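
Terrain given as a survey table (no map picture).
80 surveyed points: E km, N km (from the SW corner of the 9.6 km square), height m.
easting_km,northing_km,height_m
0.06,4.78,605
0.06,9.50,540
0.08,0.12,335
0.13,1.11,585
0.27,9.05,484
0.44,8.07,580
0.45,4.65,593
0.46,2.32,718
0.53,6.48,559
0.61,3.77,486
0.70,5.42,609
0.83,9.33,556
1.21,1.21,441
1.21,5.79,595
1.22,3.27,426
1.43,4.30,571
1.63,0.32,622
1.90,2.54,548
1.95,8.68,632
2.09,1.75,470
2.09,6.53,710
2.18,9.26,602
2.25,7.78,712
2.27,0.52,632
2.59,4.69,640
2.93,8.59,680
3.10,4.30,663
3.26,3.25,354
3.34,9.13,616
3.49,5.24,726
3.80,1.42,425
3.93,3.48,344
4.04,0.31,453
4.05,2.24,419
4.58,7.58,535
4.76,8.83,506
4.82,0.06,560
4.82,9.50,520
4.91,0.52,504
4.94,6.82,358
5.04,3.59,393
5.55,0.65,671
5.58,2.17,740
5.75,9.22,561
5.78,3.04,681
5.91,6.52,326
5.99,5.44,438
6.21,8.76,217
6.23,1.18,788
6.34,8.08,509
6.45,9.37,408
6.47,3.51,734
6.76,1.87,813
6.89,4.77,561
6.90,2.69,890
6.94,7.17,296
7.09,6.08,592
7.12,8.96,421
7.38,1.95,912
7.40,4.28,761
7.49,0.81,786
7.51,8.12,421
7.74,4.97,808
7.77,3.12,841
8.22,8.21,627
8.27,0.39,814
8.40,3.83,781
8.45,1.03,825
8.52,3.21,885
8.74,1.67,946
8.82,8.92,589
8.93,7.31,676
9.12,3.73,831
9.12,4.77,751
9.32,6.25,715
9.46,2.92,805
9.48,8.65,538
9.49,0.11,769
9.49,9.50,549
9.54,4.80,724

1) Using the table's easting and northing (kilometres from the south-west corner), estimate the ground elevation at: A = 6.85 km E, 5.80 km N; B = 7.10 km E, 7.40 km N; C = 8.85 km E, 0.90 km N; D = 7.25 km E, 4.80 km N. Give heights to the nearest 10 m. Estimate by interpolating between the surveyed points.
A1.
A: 610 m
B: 290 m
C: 820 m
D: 740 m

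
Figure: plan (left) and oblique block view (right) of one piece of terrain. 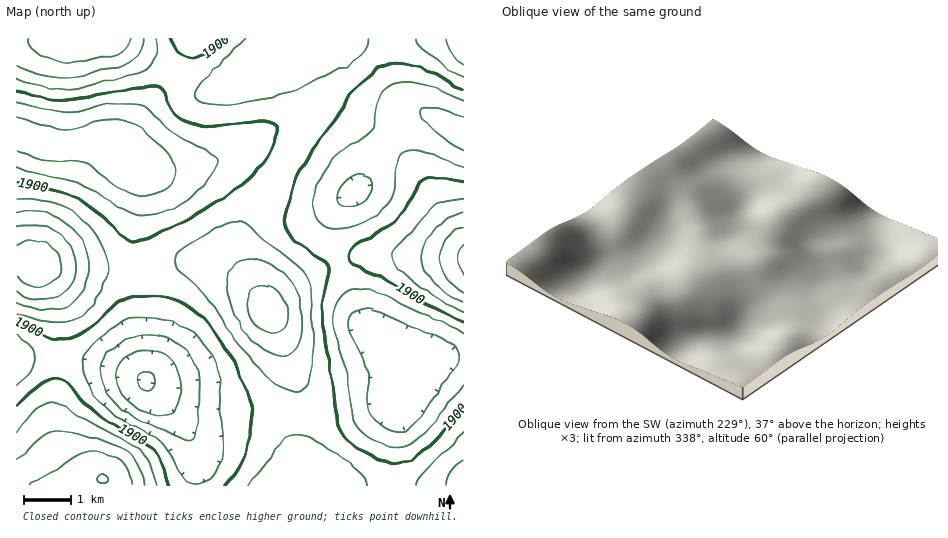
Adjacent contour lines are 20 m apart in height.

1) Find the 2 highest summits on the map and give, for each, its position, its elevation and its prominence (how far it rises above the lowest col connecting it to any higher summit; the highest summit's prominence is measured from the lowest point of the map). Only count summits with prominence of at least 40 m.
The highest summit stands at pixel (38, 265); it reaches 1994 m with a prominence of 176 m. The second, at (267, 310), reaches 1972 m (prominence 60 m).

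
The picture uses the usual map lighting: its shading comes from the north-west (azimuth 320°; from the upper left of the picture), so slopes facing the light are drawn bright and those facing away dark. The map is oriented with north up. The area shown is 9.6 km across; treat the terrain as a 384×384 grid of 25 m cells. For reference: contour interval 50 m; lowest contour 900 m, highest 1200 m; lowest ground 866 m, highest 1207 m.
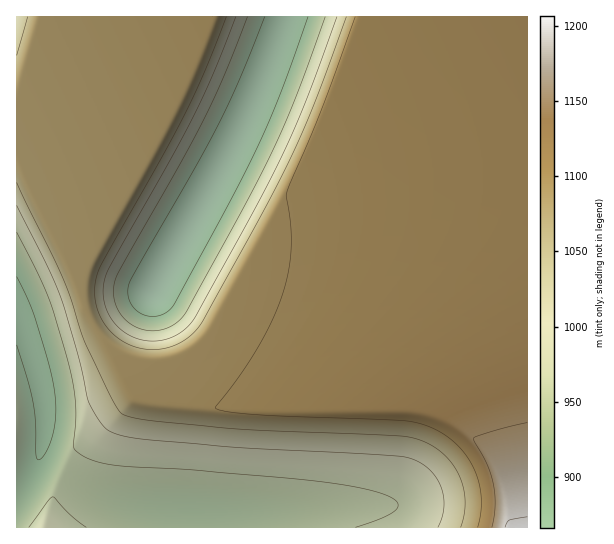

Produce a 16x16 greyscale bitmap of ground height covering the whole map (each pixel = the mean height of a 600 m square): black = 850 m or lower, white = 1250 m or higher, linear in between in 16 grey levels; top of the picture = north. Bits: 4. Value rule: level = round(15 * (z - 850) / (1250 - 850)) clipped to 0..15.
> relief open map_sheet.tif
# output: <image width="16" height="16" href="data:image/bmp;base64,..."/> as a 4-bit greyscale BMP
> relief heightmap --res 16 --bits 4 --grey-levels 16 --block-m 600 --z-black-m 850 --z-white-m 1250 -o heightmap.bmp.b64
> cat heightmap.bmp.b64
<image width="16" height="16" href="data:image/bmp;base64,Qk32AAAAAAAAAHYAAAAoAAAAEAAAABAAAAABAAQAAAAAAIAAAAATCwAAEwsAABAAAAAAAAAAAAAAABEREQAiIiIAMzMzAERERABVVVUAZmZmAHd3dwCIiIgAmZmZAKqqqgC7u7sAzMzMAN3d3QDu7u4A////ADQzMzMzNEadIzMzNEREVqwjRVVmZmZ4vCNniJmZmqu7I3mZmaqqqrskiImZmqqqqiWENpmaqqqqN3ITiZmqqqpIhBFZmaqqqnmXITeZqqqqiZlRFZmqqqqZmXMSeaqqqpmZlSFZqqqqmZmYMTiqqqqZmZlRJqqqqomZmXIUmqqq"/>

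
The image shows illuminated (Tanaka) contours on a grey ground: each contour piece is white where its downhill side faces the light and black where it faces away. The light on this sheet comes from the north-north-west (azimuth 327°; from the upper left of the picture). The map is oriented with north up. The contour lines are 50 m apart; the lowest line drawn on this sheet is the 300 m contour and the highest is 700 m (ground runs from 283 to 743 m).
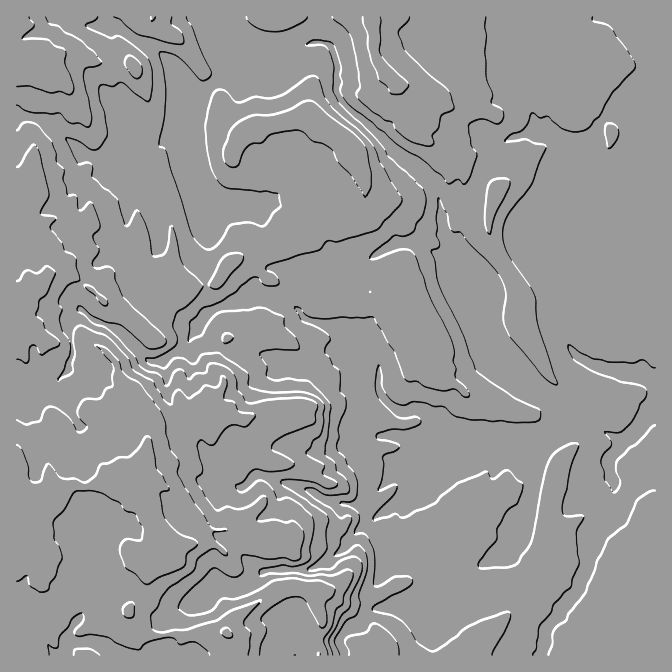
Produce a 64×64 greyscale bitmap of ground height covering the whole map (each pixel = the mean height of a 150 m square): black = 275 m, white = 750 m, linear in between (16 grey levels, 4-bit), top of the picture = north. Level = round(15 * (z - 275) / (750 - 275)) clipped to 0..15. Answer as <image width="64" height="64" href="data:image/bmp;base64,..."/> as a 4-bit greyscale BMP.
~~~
<image width="64" height="64" href="data:image/bmp;base64,Qk12CAAAAAAAAHYAAAAoAAAAQAAAAEAAAAABAAQAAAAAAAAIAAATCwAAEwsAABAAAAAAAAAAAAAAABEREQAiIiIAMzMzAERERABVVVUAZmZmAHd3dwCIiIgAmZmZAKqqqgC7u7sAzMzMAN3d3QDu7u4A////AN3MzMy7u8u7zMzN26qpmqdWZ3dUREREREMzIjM0QzMz3MzLu7zMzMzMzN3cqpmal1ZmZlRERERERDMiMzQzMzPMzMzMzN3czMzN3dy6qpqoVVZlREREREREMyIzMzMzM8zNzMzN3dy7u7zNy6qqqql1VVREMzNEREQzIiMzMzMz3d3MzM3e3LuqqrzMuqqquYZURDMzMzNEREMyIjMzMzPd3d3Mzd3dy6qqqrvLqqu6l1VEMzMzMzM0QzMiIzMzM93d3czM3d3Luqqqqru7u7qYVEREMzMzMzMzMzIjMzMz3u3dzM3d3dzLqqqpmruqqqlkRERDMzMzMzMzMiIzMzPu7t3Mzd3u7ty6q6qZiYeImXVEREQzMyIiMzQzIjMzM+7u3czN3u7u7bu7qqqqqHZ4dTNEQzMyIiIjNEMiMzMz7u7dzM3e7u7tzMu7u7uphlZkMzQzMzMiIiI0QyIjMzP+7t3Mzd7u7u7cy7u7u7mHVVQzMzMzMzIiIjQzISMzRP7u3czM3d7u3czMu7u7qYdlQzMzMzMzMiIiMzMhEiM07u7d3Mzd7u3dy7u7qqqph2VDIyMzMzMyIiIzMyIRIzTu7t3czd7u7d3Lq7uqqph2VTMiIiIzMzMiIjMiIiEiM+7u7d3d7u7d3LqqmqqZh1VEMzIiIiMzMyIiMzIiIRIz7u7u3e7v7t3bqpmZqYdlZ2UzIiIiIiMiIiIjMiEREiLt3u7d7v/u7cuqmZiYd3d3ZUMiIiIiIiIiIiMyIRERIu3e3d3u7u7dy6qZmZmYiHZUQyIiIiIiIiIiIzIhERES7d3d3d3u7tzLqpmaqZmIdkQzIiIiIiIiIiIjMiERERLd3dzN3d3u3LuqqZqpiHdlQzMyIiIiIiIiIiIzIhEREdzd3MzN3d3Mu6upmqmYh2VDMyIiIiIhERESIRIiEQERzMzczMzN3cu7u7qqqpmYdUMzIiIiIiIiEREREREREBHMzNzMzN3dy7u7u7qqqqmFQzMzMiIiIiIiIiIiESIRAcvMzMzN3dzLu7u7qqqqqYVEMzIiIiIzMzMyIiESIiEQu7y7zMzMzLq7u7qYmZmZdUQzIjIzM0RDMyIiEiIiERC7u7u7zMzLqqqrqod3d3ZUQzMjMzRERDMiIiIiIiEREbu7q7vMzLqZmaqqh2ZmZVVDMyNERERDMiIhIiIREREQy7uqu7zLmIiYial3ZVVVVEMzI0RVVEMiIhIyIREREQHMy7q7zMqHd4eIh2ZlVVVEMzMzRVVUMiIRIjIREREREczMurzMqIiHZnd3ZmVVVUQzMzRVVVQyIhIjMhERERERzMzKvLqYmZhmZnd3ZmZVREMzNFVVVDIhIjMyERERERHMzLq6qYmpmGVWd3dmZVVEMzNFVVVTIiEjQyERESIiItzLqamZmpmHZlZnZmZlREREREVVVUMiIiNDIREiIiIi3MupmaqpmIh2VVZmZVRFVVVVVVVVMiIiI0MhEiIiIiLcy6maqpmIiIdmZVVURFVVVVVVVVQyIiIjQyESIiIiIszMqqqpmIiImHd2VVVVVVVVVVVVUyIiIiMzIRIiIiIizMy6qqmIiIiId3dlZlVVVVVVVVVDIiIiIzIRESIiIiLMzLupmYiIiHd3d3ZmVVVVVFVVVUMiIiIzIREREREREczLu6mIiId3d2Z3dmZlVVVUREVVQyIiIzMRERERERERu7u6qZiIh3d2Zmd3ZmZmVVVEREQyIiIzMhERERERERG7u6qZiIiHd3ZVZmZmZmZmVVVEQzMiIzQxERIREREREbu6qpmId3d3ZlVWZmZmZmZmZlVEMyIjRDEREiIhERERu7qpmZh3d3dlVVVVVmZmZmZmZVRDIzNEMhESIiIhERG7qqmZiHd3d2VVVVVVZmZmZndmVUMjM0RCIREiIiIREbu6mYmHd3Z2ZVVVVVVmZmZnd2ZlQzMzREMiESIiIiERu7qYiHd3dnZVVVVWZmZmZmd3ZlVDNENERDIRIiIiIRG7upiHd3dmdlVVZmZmZmZmZ4dmVDM0REREMyESIiIiEbu6mIdmdmZmVVVnd2ZmZmZ3h2VDNEREM0QzIRIiIiIhq6mId2ZmZmVVVnd3dndnd3iHVDNEVURDMzMiEiIiIiKqqYd3dmZmZVVWd3d3d3d3iIZTNFVVREMzMzIiIiIiIpqph3h3ZmZVVVZ3d3d3d3eIdURWZlVEMzIiIiIiIiIimph4iIdmZ2VVVmeId3d3iIdURWZmVUQzMyIiIiIiIiKIiImZh2ZnZVVWZ3d3d3iIZURWZ2ZVRERDMiIzMiIiIomZmZl2ZmdlVVZmZ3d3iHZURWd3dmVVVEMyMzMzIiIimqqqqHZmd2VVVmZWZmZ3ZUVmd3d3ZlVEQzMzMzMyIiKqqqqYd3eHZVVVZVVVVmZkRWZ3d3ZlVVQzMzMzMzIiIru7uph3eIdlVVVVVVVVZlRFZ3d3ZlVVVDMzMzRDMyIiu7u6mIiJl2VVZlVERFVVVEVnd3ZlVVVUMzMzNEQzMiK7u7qZmImHZVZlVURURFVURWd3ZlVVVVQzMzMzREMyIru7qpmIiHZmZmVVRVVURERFZ3ZlVVVVQzMzMzMzMzIiqqqpmId3Z3d2VVRVVVVERFVndmVVVVVTMzMzMzMzIiK6qZiHd3eIiHZVVVVWZVVVVnd2VVVVVUMzMzMzMzIiIrqYiHd3eImHZVVVVmZmZVVmd3ZlVVVVQzMzMzMyIiIi"/>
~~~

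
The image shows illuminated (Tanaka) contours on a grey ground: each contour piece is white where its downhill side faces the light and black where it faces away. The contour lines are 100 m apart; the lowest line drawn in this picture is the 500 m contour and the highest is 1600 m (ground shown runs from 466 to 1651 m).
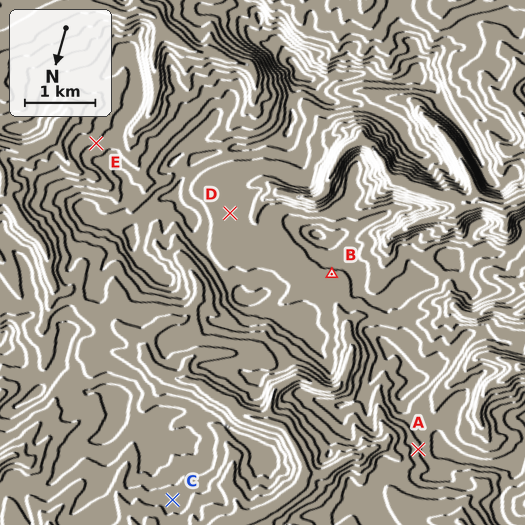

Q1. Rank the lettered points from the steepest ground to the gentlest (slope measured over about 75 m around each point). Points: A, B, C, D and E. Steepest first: A E C B D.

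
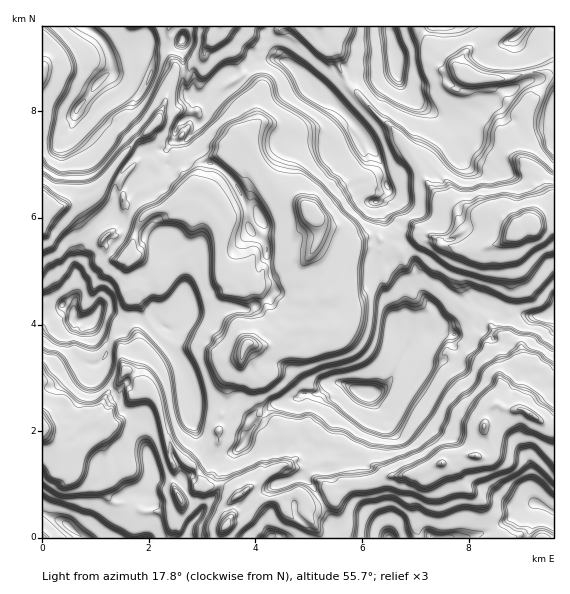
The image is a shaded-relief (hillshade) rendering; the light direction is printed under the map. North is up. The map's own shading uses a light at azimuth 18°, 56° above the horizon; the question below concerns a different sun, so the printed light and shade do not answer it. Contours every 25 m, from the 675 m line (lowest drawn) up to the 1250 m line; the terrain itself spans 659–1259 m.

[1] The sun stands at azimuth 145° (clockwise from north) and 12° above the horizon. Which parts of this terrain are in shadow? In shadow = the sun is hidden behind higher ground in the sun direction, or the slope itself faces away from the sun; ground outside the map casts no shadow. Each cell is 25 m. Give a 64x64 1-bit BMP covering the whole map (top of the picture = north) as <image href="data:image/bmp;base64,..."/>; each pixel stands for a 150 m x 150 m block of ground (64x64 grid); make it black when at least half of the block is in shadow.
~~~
<image width="64" height="64" href="data:image/bmp;base64,Qk0+AgAAAAAAAD4AAAAoAAAAQAAAAEAAAAABAAEAAAAAAAACAAATCwAAEwsAAAIAAAAAAAAA////AAAAAAAAABAAAAAABQABPgAABAA+AAEeAAAAAAwAAx8AAAAAAAACHgAAAAAAAAKHjAAAAAAAA6HPoAAAAAADJ4e+AAAAAAYP4H/cAAAAAgP+H/9AAAAFAf4A/8QAAAAA+AD/8AAAAgBgAf/4AAACMCAP//gAAAIwEBn/+gAABjgPx//8AAaAGA+P//w7DyAYAQP//gAvIBAAA///HA+gEAAD//+wD8AQAAA//8AP+AAAAAf/gAHwCAAAA//jw8AJgAAD//z/4G2AAAP/+v/wf8AAA/+8H/B/gAAB//8fgHfgAADx9h/AN/AAAEAACcAzDAAAAAAAwBAEAAAAAAQAAAAAAAAAAAAEAAAAAAAAAAwAAAAAAAAADAgAAAAAAMAMCAAAAAAA4AwoAAAAAAFgCAgAAHBAAfAACAAE8MAAMAAYAHc44AA4AAAC/5jwAB4AAQH/nHwgXwABwH+P+MAPgAHAP+//fAPAASA/////AeAASAT/9v+A/AOAgD/g/4BwAgCgP/z/wAwAACA/OH/g7AAAAb8wf/i+AAAGBwA/+H8AAAgBgD/8P+AAEAHAH/4f8bAngeAP/h/CYB8AcA/+D4CAMABwB/4H4AAJADwD/gHwAA0AAAH/AHAADQH8AP/AAAAOI/8A3+AAAA44AAAf8AAACjggAA54AAAKEBgABHgAAAj8CA=="/>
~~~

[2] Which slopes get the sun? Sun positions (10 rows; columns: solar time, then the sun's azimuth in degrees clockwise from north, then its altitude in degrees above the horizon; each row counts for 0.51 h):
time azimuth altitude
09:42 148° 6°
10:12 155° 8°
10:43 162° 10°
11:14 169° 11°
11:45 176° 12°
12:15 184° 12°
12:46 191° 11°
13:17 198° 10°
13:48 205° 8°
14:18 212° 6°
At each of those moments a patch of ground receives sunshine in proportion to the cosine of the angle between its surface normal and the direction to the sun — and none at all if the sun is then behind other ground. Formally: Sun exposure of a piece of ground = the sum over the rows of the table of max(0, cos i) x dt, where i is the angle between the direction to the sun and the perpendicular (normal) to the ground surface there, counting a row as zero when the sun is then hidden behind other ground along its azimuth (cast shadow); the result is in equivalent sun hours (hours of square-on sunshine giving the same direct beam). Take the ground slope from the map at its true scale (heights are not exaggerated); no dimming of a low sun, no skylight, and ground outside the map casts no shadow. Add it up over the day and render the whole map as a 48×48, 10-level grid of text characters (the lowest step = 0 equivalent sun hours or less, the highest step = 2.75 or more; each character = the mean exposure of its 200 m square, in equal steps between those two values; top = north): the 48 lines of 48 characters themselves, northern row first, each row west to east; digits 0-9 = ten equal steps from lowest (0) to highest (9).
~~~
000014235353322235535367433334322342000012245022
200101422122001367374344743343222333210012210122
120121221111002663543355375443321133220000000111
122122121111014468510002647753220013211000000000
334222111000236641100010155323200013334321002332
534210000002355411001100014531000011334777874004
343100000001212210001100000443000001335444310124
230000000001110100000100000044300000222222101243
200000000002532000000021001014430000022221013232
100000000056200000123522211102443000111111112221
000000001763000102323222221111244200001000211001
000000005432012123332001111110024421000000000000
000000043222210163332000000110002632200000000000
000000243221000006433100000011002252100000000000
000002532210012111543222000001122222000000000000
001223422100123321254321000000110122101000000000
211337431001233232146332100000000000221000110002
365575231154333322234433330100000000121122200002
465742111668964433431333643220000211100133202222
757431211333368633301223444332122332101222223576
564534202123333333101323235332333257531222389797
758863113332332231011132364333333346888633334769
775755588632332232221233543333223567578799998463
545457643333483332322333332333224643786899766746
773347733334635353333343333332257333337889776465
433233353598324257665113333332143454732323688854
100130159732222321000022333332336665253221100123
000000010122210210001222222223333222235211000000
000000100011211101101223332334432222212210000000
000000100001202102010233333336532222100110000000
000001100100243222266333336887542221111100000000
010000000010134433653369999998621111111010001210
000000032001124443533343898764221110010000000112
200000152211222377644757430011111000000000010001
100000133421211345688751110000000000000000221000
122000028862111223345100000000000000000102220000
022222203342100123342000000000000000001111335621
222233343332000212421222220000000000000122348653
732223753643000232101122222100000000000134354688
533258533454200222000001222221000000000112335974
333353332244310010000000211000000000002343443456
533333333324673000001154100000000002353699988886
863633368422111000003520010011234774489659899998
999867863333116531042001103247899999844543755348
899765422223524412633633314366999979998874352234
457885333333464110237553335944389878889788311101
114537633334361112374478544333444343443333300000
010463586845943358646864783333338443787643210100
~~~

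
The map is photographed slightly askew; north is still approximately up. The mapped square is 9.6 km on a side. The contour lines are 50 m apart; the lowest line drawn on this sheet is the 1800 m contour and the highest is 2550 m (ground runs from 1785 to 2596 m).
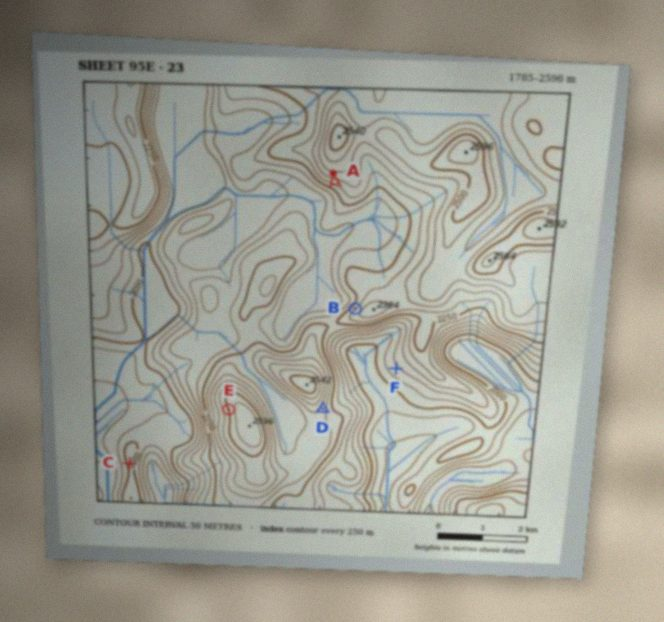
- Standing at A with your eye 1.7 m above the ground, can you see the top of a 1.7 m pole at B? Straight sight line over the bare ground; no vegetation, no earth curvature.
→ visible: true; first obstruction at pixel None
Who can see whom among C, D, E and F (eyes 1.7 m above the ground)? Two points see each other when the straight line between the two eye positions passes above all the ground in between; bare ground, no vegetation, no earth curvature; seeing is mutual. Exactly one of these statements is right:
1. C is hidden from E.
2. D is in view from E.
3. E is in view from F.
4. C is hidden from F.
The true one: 4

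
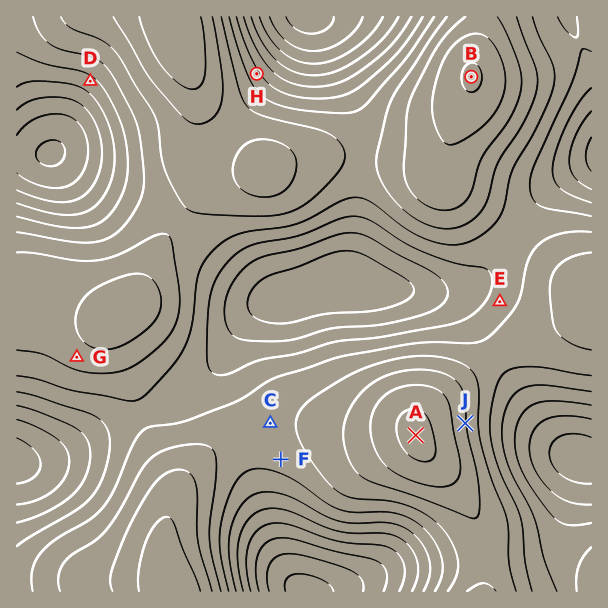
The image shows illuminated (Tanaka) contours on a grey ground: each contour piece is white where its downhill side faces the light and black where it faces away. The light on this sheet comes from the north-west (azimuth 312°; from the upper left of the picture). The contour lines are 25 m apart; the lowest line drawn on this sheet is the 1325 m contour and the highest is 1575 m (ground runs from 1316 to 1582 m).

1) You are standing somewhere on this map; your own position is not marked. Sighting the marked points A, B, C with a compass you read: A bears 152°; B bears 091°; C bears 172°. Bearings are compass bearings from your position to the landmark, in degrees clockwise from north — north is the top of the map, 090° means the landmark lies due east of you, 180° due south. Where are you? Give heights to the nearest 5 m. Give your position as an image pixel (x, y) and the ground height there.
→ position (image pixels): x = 222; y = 72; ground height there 1525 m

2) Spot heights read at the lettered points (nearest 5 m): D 1440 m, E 1460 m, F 1485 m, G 1510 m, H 1455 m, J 1525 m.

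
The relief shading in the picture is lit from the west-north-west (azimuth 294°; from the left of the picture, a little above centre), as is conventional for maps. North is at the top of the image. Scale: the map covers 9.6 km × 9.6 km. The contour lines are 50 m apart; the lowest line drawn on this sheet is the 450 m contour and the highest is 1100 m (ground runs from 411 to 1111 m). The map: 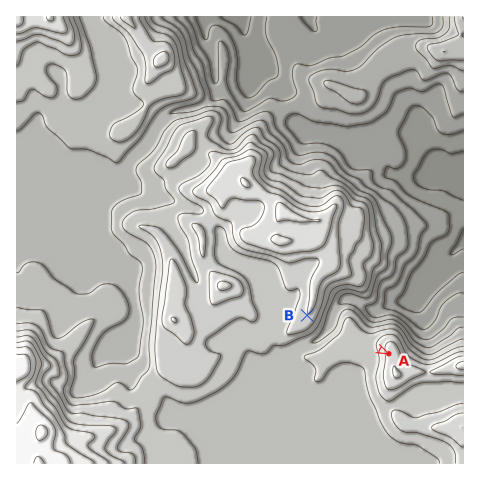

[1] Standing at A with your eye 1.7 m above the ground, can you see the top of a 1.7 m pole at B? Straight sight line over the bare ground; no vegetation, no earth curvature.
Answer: yes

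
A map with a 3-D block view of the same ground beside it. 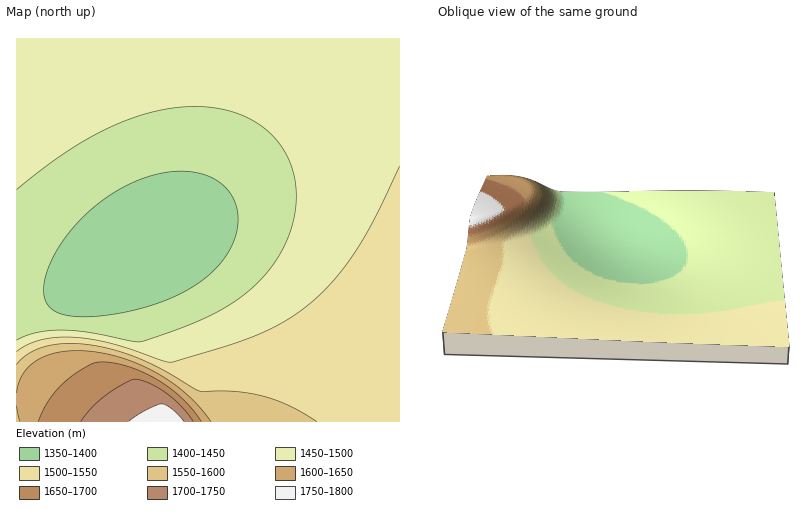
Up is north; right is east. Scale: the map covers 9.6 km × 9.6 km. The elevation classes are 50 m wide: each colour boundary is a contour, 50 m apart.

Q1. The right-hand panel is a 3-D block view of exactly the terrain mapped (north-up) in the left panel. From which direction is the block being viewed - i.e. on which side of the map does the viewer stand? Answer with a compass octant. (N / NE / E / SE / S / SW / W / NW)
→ E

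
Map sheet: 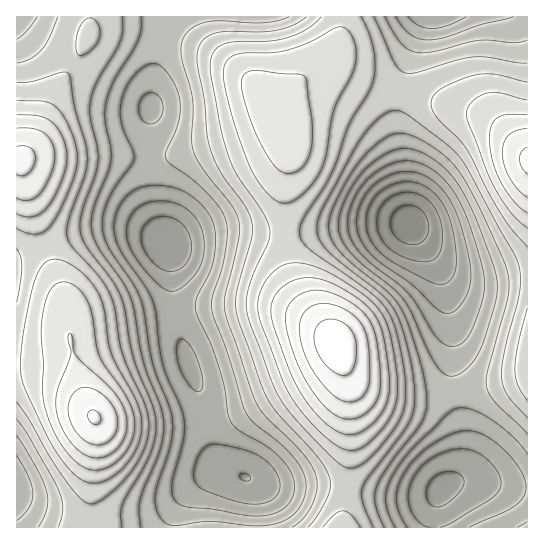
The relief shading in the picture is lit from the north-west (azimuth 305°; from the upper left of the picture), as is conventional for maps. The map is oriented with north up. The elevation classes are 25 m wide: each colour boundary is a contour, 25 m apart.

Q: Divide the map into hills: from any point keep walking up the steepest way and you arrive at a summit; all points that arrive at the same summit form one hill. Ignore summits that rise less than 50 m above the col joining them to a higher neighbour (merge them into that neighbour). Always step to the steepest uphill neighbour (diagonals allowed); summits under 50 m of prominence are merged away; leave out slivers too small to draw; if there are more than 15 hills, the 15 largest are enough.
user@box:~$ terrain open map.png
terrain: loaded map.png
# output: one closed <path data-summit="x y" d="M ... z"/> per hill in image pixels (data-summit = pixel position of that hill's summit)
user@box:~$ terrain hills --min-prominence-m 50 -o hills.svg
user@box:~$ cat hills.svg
<path data-summit="335 343" d="M410 224l-31 0-89 11-77-3-45 13 4 22 0 27 4 29 12 42 13 32 7 44 9 21 15 11-22 3-15 9-15 20-5 12-1 11 354-1-1-39-50-7-16 0-14 4 12-12 4-15 0-27-11-46 0-56-11-55-8-16z"/><path data-summit="94 417" d="M133 229l-28 0-15 3-48 15-26 11 1 270 156 0 3-15 5-11 14-17 15-9 22-3-15-11-9-21-7-44-13-32-12-42-4-29 0-27-4-22-13-9z"/><path data-summit="283 127" d="M425 16l-258 0-12 49-6 57 2 73 5 24 9 23 5 2 43-12 77 3 89-11 30 0-6-58-6-27-1-28 7-33z"/><path data-summit="527 159" d="M527 16l-101 0-15 38-14 47-1 26 7 39 5 53 33 55 11 55 0 56 11 46 0 27-4 15-9 11 11-3 16 0 44 7 7-1z"/><path data-summit="21 159" d="M17 20l-1 237 54-20 35-8 28 0 16 4 16 8-9-22-7-34 0-80-10-8-34-14-38-22-34-24z"/>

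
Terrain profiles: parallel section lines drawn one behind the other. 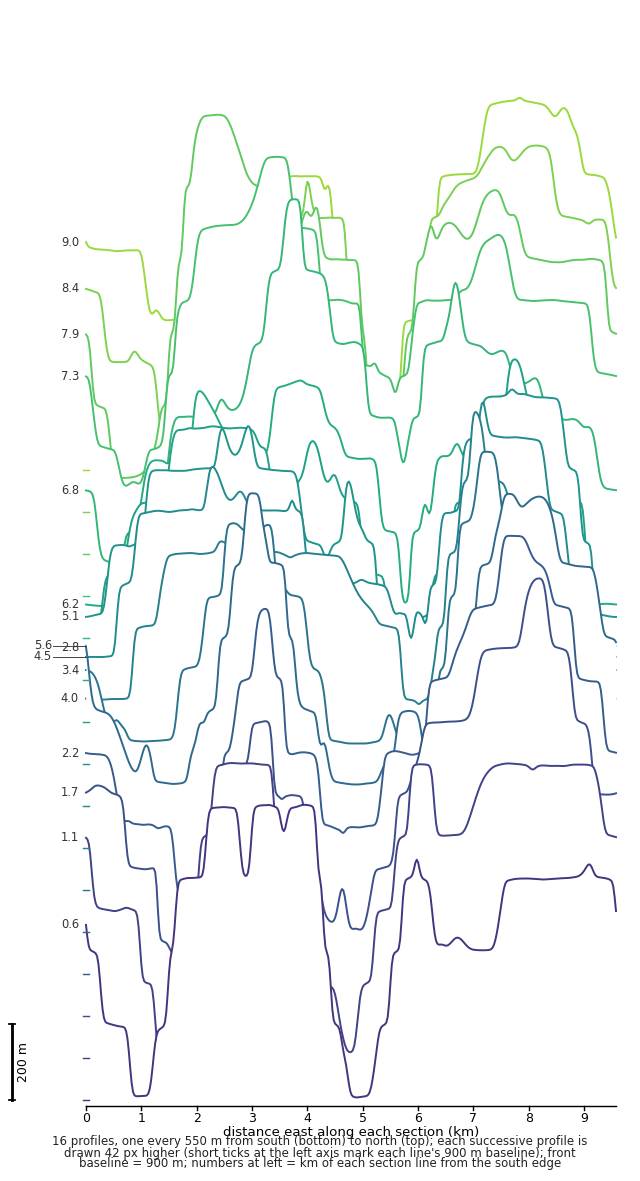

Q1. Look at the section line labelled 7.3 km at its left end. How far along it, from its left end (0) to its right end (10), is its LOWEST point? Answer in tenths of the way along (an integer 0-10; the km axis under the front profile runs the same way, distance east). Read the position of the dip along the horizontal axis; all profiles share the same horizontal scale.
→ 1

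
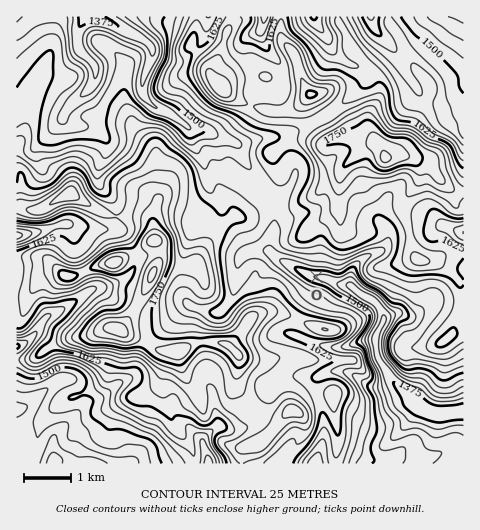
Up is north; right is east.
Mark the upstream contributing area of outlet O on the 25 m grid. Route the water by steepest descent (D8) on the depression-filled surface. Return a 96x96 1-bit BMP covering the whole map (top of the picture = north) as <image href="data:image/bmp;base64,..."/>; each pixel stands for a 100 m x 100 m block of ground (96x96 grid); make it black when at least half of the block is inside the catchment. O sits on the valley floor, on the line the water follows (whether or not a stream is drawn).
<image width="96" height="96" href="data:image/bmp;base64,Qk2+BAAAAAAAAD4AAAAoAAAAYAAAAGAAAAABAAEAAAAAAIAEAAATCwAAEwsAAAIAAAAAAAAA////AAAAAAAAAAAAAAAAAAAAAAAAAAAAAAAAAAAAAAAAAAAAAAAAAAAAAAAAAAAAAAAAAAAAAAAAAAAAAAAAAAAAAAAAAAAAAAAAAAAAAAAAAAAAAAAAAAAAAAAAAAAAAAAAAAAAAAAAAAAAAAAAAAAAAAAAAAAAAAAAAAAAAAAAAAAAAAAAAAAAAAAAAAAAAAAAAAAAAAAAAAAAAAAAAAAAAAAAAAAAAAAAAAAAAAAAAAAAAAAAAAAAAAAAAAAAAAAAAAAAAAAAAAAAAAAAAAAAAAAAAAAAAAAAAAAAAAAAAAAAAAAAAAAAAAAAAAAAAAAAAAAAAAAAAAAAAAAAAAAAAAAAAAAAAAAAAAAAAAAAAAAAAAAAAAAAAAAAAAAAAAAAAAAAAAAAAAAD8AAAAAAAAAAAAAAH/AAAAAAAAAAAAAAf//4AAAAAAAAAAAD///8AAAAAAAAAAAH///8AAAAAAAAAAAP///+AAAAAAAAAAAH////AAAAAAAAAAAD////gAAAAAAAAAAB////4AAAAAAAAAAA/////wAAAAAAAAAA/////4AAAAAAAAAAf////8AAAAAAAAAAf////+AAAAAAAAAAP/////AAAAAAAAAAP/////gAAAAAAAAAH/////wAAAAAAAAAH/////wAAAAAAAAAD/////wAAAAAAAAAB/////wAAAAAAAAAAAf///wAAAAAAAAAAAf///wAAAAAAAAAAAP///wAAAAAAAAAAAP///wAAAAAAAAAAAH///wAAAAAAAAAAAD///gAAAAAAAAAAAB///gAAAAAAAAAAAA///gAAAAAAAAAAAAf//wAAAAAAAAAAAAP//8AAAAAAAAAAAAA//+AAAAAAAAAAAAAf//AAAAAAAAAAAAAP//gAAAAAAAAAAAAH//gAAAAAAAAAAAAD//gAAAAAAAAAAAAB//gAAAAAAAAAAAAA//gAAAAAAAAAAAAA//gAAAAAAAAAAAAA//gAAAAAAAAAAAAA//wAAAAAAAAAAAAA//wAAAAAAAAAAAAB//4AAAAAAAAAAAAB//8AAAAAAAAAAAAB//+AAAAAAAAAAAAA///AAAAAAAAAAAAAP//wAAAAAAAAAAAAAAfwAAAAAAAAAAAAAAAAAAAAAAAAAAAAAAAAAAAAAAAAAAAAAAAAAAAAAAAAAAAAAAAAAAAAAAAAAAAAAAAAAAAAAAAAAAAAAAAAAAAAAAAAAAAAAAAAAAAAAAAAAAAAAAAAAAAAAAAAAAAAAAAAAAAAAAAAAAAAAAAAAAAAAAAAAAAAAAAAAAAAAAAAAAAAAAAAAAAAAAAAAAAAAAAAAAAAAAAAAAAAAAAAAAAAAAAAAAAAAAAAAAAAAAAAAAAAAAAAAAAAAAAAAAAAAAAAAAAAAAAAAAAAAAAAAAAAAAAAAAAAAAAAAAAAAAAAAAAAAAAAAAAAAAAAAAAAAAAAAAAAAAAAAAAAAAAAAAAAAAAAAAAAAAAAAAAAAAAAAAAAAAAAAAAAAAAAAAAAAAAAAAAAAAAAAAAAAAAAAAA="/>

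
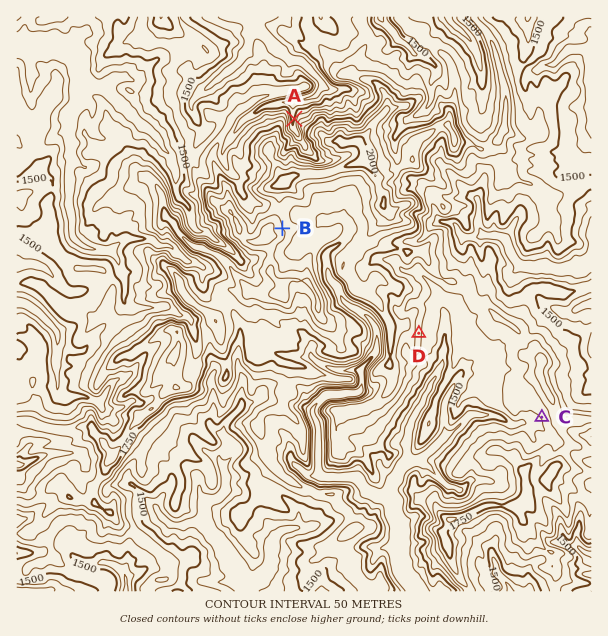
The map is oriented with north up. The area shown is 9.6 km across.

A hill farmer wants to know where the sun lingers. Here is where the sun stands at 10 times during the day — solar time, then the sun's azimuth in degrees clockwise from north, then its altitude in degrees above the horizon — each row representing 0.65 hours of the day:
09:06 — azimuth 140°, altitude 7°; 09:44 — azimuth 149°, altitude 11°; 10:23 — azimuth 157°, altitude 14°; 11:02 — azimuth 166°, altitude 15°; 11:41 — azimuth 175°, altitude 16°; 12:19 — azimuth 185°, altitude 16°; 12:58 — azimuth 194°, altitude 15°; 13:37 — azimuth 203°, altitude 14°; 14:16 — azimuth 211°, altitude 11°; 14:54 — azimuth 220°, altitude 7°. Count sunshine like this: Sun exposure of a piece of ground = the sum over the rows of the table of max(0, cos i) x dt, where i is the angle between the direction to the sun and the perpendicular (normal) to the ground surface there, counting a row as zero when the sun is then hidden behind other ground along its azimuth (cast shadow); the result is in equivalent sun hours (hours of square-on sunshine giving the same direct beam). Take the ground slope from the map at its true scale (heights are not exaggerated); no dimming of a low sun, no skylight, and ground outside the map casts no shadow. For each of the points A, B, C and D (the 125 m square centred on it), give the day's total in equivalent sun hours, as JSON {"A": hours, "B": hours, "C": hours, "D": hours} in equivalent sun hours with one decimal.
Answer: {"A": 0.0, "B": 0.8, "C": 1.8, "D": 1.5}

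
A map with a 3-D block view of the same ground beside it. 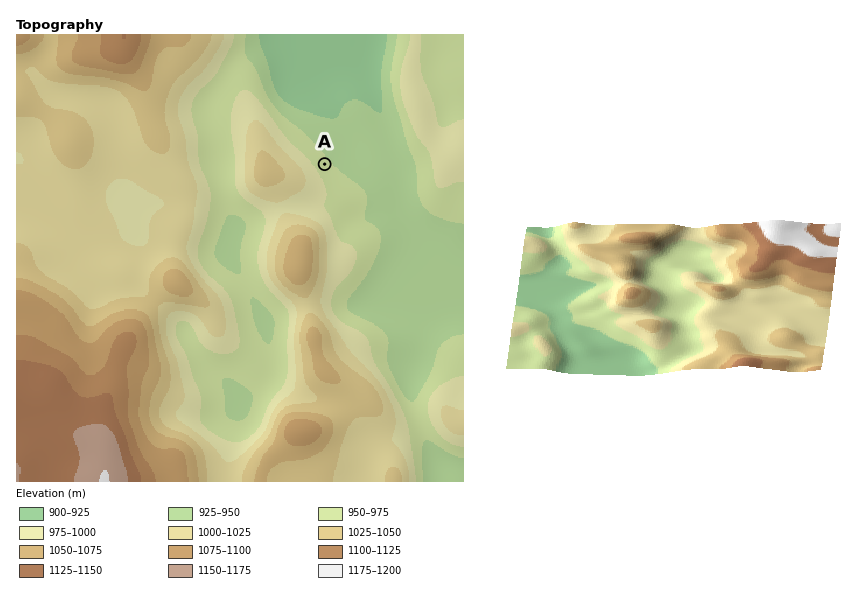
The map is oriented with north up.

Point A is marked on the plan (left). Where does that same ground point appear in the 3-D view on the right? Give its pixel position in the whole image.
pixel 610 330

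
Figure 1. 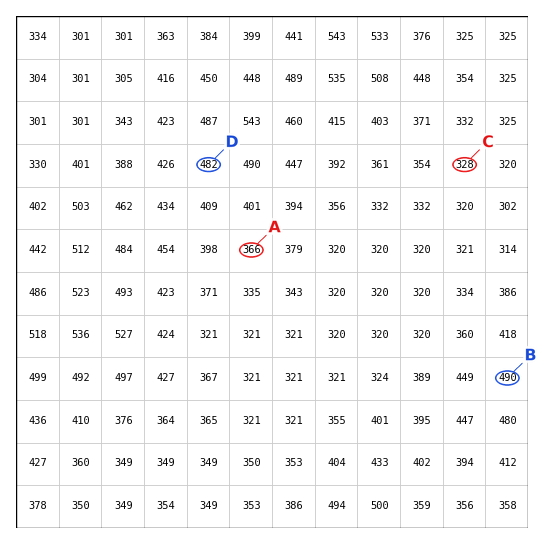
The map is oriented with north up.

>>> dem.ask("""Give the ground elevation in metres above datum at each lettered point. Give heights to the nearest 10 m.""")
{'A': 370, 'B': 490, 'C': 330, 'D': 480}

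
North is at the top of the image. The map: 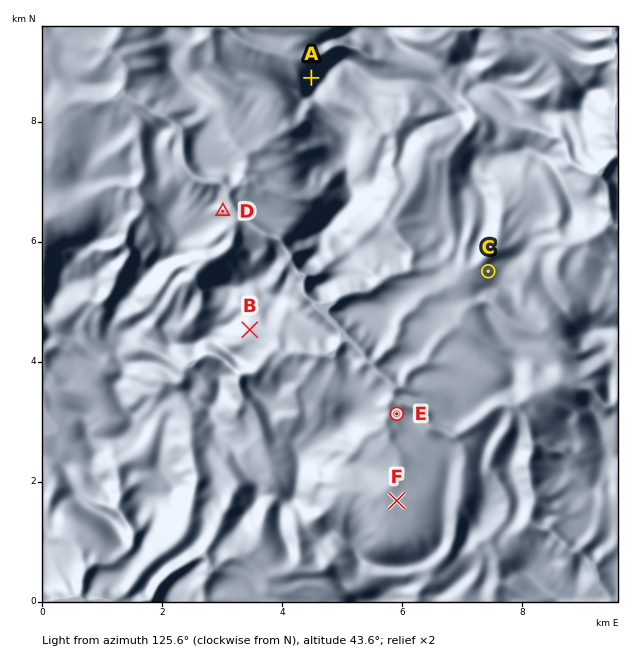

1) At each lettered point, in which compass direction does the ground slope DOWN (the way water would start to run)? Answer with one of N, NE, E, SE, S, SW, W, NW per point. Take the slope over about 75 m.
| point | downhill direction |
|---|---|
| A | NW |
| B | SE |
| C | W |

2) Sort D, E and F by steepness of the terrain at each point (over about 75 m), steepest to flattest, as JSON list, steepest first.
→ ["D", "E", "F"]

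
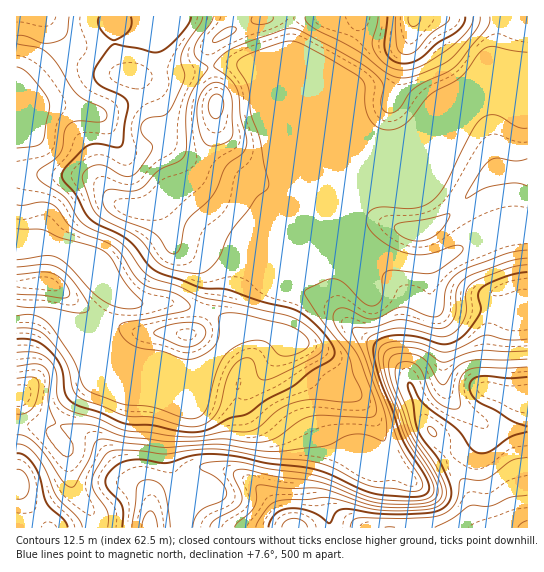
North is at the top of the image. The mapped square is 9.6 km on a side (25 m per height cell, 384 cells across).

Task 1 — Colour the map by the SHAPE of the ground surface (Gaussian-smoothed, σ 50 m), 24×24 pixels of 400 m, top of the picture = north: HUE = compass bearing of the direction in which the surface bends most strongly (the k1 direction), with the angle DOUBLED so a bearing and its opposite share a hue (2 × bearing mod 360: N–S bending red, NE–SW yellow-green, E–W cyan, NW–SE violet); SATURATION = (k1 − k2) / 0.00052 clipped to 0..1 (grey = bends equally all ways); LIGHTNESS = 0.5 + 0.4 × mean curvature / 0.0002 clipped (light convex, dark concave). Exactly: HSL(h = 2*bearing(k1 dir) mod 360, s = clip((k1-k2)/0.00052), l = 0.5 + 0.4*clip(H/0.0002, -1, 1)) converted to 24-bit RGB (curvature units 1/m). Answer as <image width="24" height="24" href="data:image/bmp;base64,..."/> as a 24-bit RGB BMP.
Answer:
<image width="24" height="24" href="data:image/bmp;base64,Qk32BgAAAAAAADYAAAAoAAAAGAAAABgAAAABABgAAAAAAMAGAAATCwAAEwsAAAAAAAAAAAAAaoxegbmWk36wajh6TVxncKpt2M2mPDt1YKKof5WzfmiuaHetvNLSwKbMakCtmeHmzen+zNH/z8z/0q//6IfXg4mkgnubhYycmr6UVql1ZjVqkUOEeKCKVLF6xLeJaFN+WoBZVUs5dmQ+WMRmWqdfk2WiqeLjctqwSTYcMi4LKikJMwAA/9UgoKp6fmt2hYZyx9O8XWKgPC50enSqpaW4kqSvhoSunl+5oG23ZojK1PT3pMnmgYnCdbmsnXc3UiMVUTMmgGtGLAcgdpIcwfu9ZnqGkHWPjIN/0suveDJtTUBdWYtlj82xmbTJfIe9e5Lawsbvn7PilLZVZzAsaUgsfVozgUxBkF5tfouVZCpuWwlMzf7ObLtrYnZ2ZoGBmJOFoXkic0Vcao6xl93Qa7ufc1ZjkZRgQHs8QjYlqVYmcEc3e01Nh3ZrjIB4foeViZaoiXamKQAzr+6w1vXccXWugmCGc3JWg4JJlLd9TMGTSMaqaaNlcz8/X1Y2gGkuX0ApKUEjoJFHf4hWcICLjI+Zi5qcdpeGgXZjTxlDNggy1v/Mcb9xdzBkjkA+g4pefI6k1rnMn7p8NGdKTS4odlVGfnpqf314f39/X2t8XXehrbN2S4FthH9ul21gimtWcEpNJQYtjuSW3PrRQlh6ZS6Iw8vanrbWhIy9oouC4dPNZC+ablh7f39/f39+f3t2fmZRZH9OQIKDy7KpXI6PUIqJiXuouHq0iTWAKRNl0vnZ4OnaR0O4QXfGnsKphXqhfn2nkqWHvKVqYiBYf39/gGl5oExYoUZjmnm2ir6WLYZ1ZpxLqmNjcGROQT4hUCMWlVk4W/76yPDVubachk+0YkGCsIRNdH1Ma29Mno1TiS4xeFJLcodnYo+2j7DQjozQmqHQ0pi/hTyOdWlJaE8pWj4obDFYeszMve/eNq+eoZpMmZhCTCktVjY9u6BhkoFecHFUd3MteFs4eNWfbMfTgz9BXUEpYGIfQjQUeVIYik09kVCqg5DBh57KdbzPdryokrRvSjlDgoZDl3xMVT9gbFN9uq96o45kcHtiwb3y2OLzkcbZZCVRek92l0xppU5KVJBmk8mzdpywdZuneZ2hfYuafoiQdZF2k3Rlbld6eaKJhZeYUliPV567pbvU0rbmvqfjenc5s4g5cCAyemBdWDBKiF5qpq7Cr9DRfaGneXqSeYmQeYGFeH93eYBygYRvgW5vboODin1Wd2g8VXA+OHY2THMxUHU5k6tbY3E7f2xChDg5czgxW2JHUbBecLh2l6SGfXR/eX50dH12eHt3fYB9f39/f39/f3yAglZwpF+LnpTFgKu1UYBrX4FYXHxMaHc9hpWSWVx7jVWbtIe/qLrSmcfQf6mdhY1zfHNzfod9dICBd4B/eIF6fICAf39/bm2BdZKuib/FdYexyH/DtXqwcoSDc3tueXhrk3aBcFV3WHZ8hbukns/EfXK3toKonoKbjX6Gd4yBdHWGeXmEfY+PeHaBf39/fIB/Zodif31WbHJST21Sr3yIoICXhHuLd3aGenmscnLFk5zJkryucZ1wV0lioJOGpYGmq4STjYR0ZnNpdZWEe2uDf32Af39/f39/f39/f39/f39/Y3p7aYV2pYSIi4KReXmTZIhhXlZtiI1hl6N6jWB2cUxSb49Udlhbrm1fnntrcqR/W4mSeG19f39/gIB/gH9/gH9/f4B9f4B/eX1/X3x+lI6AkZaKdH6VfX94U155hqqJeZd4fEd8poWTfp6YWlN8q3p3sMCOgL2pX0R/fnx/f39/gIB/f36Ah1lnlZVSV4JffX9/aHt+c411kpqBa3R5f39/WnN8l5RZc1xFT2NIdKVmlHKGXkyKr4an5+rJSXWDXE1yf39/f39/f39/eW5+h1udx7iuZpKEW3lwdIB/b4p3kY13d2tuf3Z8eWF0i3J0m3mYd4+XaKNmW31nSWxzcKyZ7+zclD+vZVqBf39/f3+AgHp+dm5+T2hyv5JMnnRKVWlITHxKaoBugX9ygHt7c1tZdIeBepmYe4qdkJytlZetcmOcfVmOdpg3m7QfZDc0enJkf39+f3V2eltZcEA9bDtIxIphsrxwXpR4U6BcP3ZpfX1vfnppgp6zeJWrfXCQf3tmgZNifoRiYHp6RU+a36/Y0YieiXNUV3REVGhCaEA8flRIdbS3XYvOt6bM4MfIfGqhsaJ4L19VWG12kHBxlolldltwjGeDkZiMl5GJepGHcW99PmdfW3Y/1IV0uH/Ev6HSZm7OeGzQsdLYdq+wQElwoGZ91MSwl3690b7Xd5fQN2WpgoGf"/>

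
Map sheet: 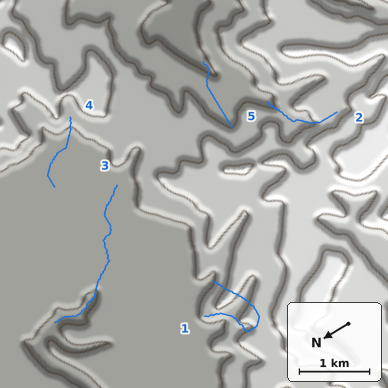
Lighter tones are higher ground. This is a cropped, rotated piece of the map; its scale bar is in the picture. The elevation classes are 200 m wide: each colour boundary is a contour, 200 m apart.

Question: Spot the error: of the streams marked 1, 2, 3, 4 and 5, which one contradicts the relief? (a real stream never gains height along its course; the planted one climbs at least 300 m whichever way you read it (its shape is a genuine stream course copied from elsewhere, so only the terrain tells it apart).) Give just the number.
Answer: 1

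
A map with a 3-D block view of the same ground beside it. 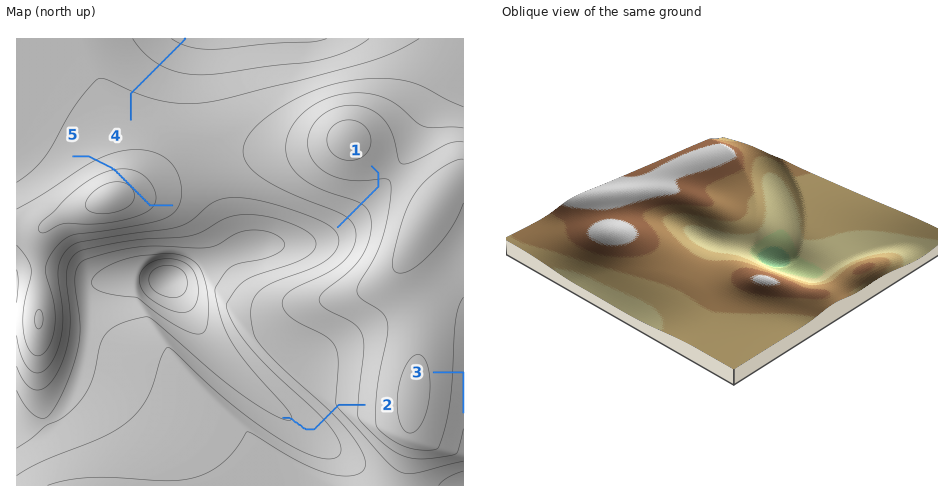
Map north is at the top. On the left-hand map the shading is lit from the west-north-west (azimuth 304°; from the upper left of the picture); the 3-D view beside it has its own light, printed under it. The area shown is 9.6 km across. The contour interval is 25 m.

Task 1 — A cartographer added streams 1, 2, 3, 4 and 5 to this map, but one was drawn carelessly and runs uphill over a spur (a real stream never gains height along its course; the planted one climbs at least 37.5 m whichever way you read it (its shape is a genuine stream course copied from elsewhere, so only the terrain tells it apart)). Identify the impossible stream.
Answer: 5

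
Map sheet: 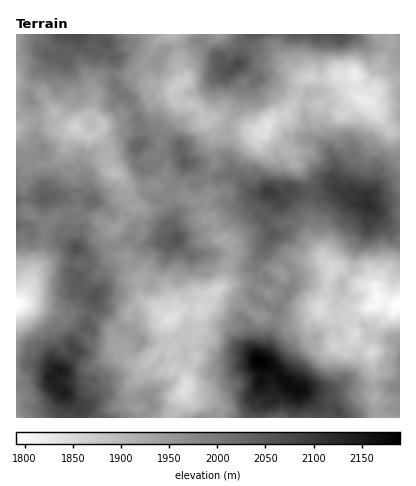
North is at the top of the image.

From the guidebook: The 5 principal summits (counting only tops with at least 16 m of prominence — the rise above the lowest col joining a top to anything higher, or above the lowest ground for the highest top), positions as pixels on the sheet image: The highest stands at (260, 362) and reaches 2190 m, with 399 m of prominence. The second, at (60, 370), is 2151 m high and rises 177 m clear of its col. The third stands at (368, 204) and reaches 2121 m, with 144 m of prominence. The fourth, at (268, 190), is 2099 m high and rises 48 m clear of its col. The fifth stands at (238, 64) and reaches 2078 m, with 141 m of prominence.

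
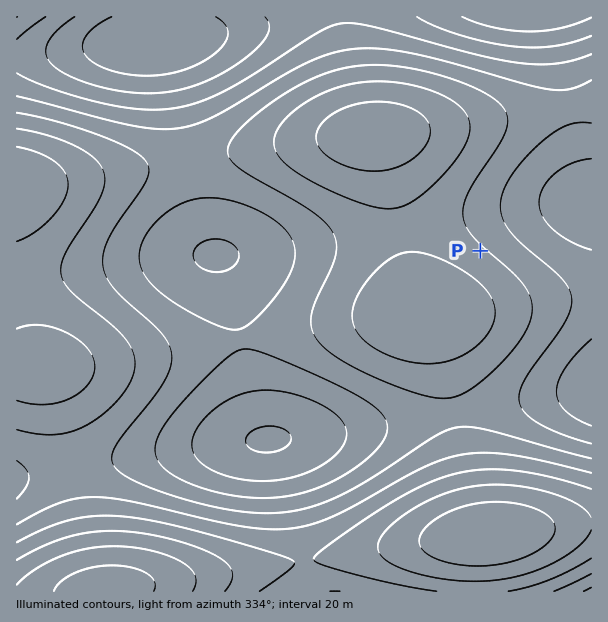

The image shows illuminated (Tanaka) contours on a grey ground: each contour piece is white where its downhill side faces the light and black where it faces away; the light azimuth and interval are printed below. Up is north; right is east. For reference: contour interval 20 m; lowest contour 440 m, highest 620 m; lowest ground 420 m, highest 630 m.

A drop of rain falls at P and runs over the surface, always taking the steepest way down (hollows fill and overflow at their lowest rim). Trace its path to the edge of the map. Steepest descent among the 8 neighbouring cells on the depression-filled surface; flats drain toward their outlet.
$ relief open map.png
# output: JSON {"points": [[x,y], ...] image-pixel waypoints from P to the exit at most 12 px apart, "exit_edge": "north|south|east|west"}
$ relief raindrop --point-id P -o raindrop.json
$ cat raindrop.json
{"points": [[480, 251], [492, 239], [504, 227], [516, 218], [528, 216], [540, 213], [552, 212], [564, 209], [576, 207], [588, 204], [591, 204]], "exit_edge": "east"}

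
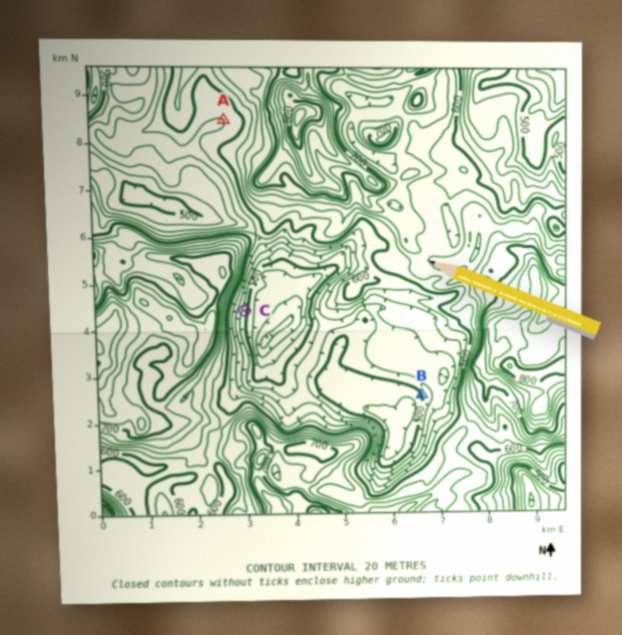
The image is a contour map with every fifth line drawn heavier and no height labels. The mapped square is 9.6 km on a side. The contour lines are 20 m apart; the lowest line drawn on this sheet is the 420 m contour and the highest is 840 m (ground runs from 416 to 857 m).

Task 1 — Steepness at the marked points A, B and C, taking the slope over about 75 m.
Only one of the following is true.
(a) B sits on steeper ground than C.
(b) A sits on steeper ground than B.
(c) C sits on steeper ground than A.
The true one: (c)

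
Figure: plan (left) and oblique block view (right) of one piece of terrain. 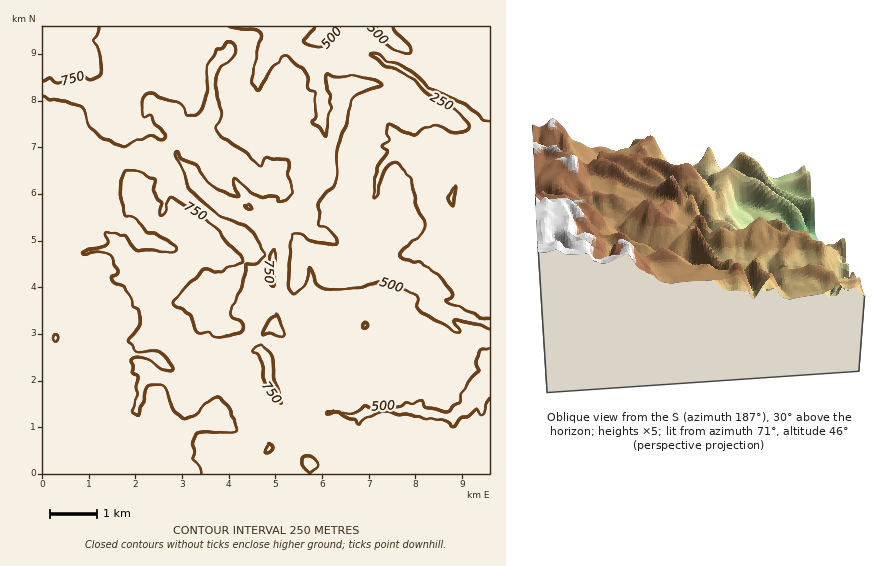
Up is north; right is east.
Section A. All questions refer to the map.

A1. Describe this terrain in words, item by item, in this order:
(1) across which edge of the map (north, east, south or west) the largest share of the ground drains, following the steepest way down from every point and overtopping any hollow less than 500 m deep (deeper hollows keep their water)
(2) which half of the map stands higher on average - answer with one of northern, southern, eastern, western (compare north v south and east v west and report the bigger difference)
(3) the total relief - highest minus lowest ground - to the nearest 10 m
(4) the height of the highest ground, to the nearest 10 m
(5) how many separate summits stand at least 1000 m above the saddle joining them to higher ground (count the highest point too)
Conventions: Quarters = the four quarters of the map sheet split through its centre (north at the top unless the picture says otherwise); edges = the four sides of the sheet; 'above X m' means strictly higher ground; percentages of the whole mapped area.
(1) Drainage is mainly to the east: more ground falls towards that edge than towards any other.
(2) The western half stands higher on average than the eastern half.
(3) Highest minus lowest: about 890 m of relief.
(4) The highest point reaches roughly 1010 m.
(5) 1 summit rises at least 1000 m above its surroundings.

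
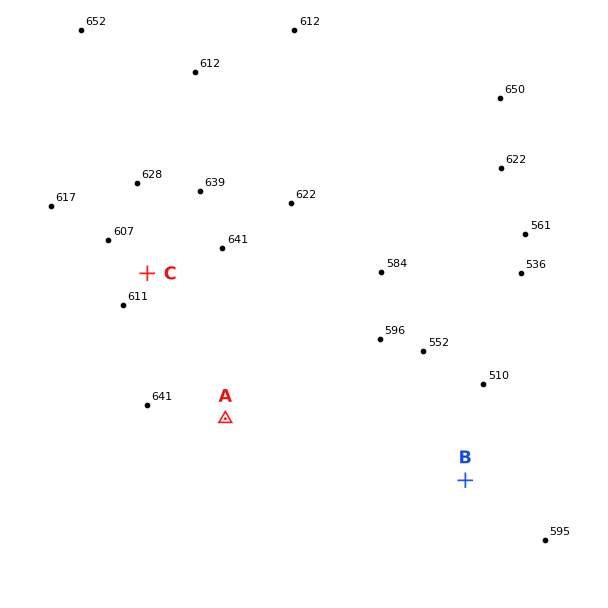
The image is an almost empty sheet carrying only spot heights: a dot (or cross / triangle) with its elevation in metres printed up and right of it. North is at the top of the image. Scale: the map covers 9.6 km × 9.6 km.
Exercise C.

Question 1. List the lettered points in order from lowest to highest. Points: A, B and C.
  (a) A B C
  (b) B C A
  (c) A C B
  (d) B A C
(b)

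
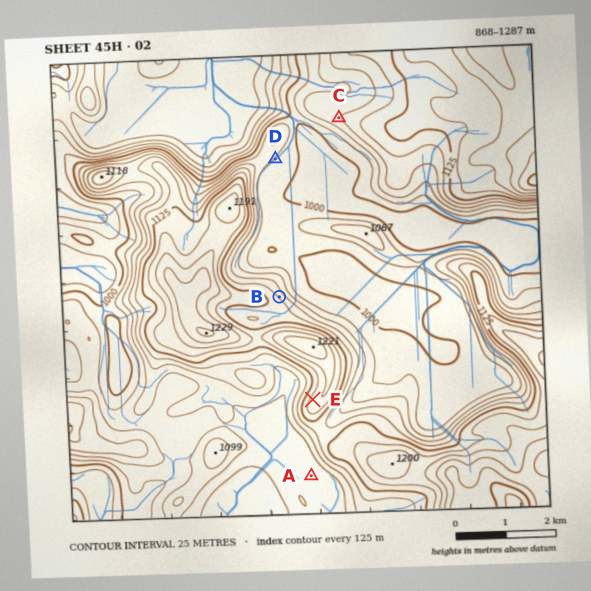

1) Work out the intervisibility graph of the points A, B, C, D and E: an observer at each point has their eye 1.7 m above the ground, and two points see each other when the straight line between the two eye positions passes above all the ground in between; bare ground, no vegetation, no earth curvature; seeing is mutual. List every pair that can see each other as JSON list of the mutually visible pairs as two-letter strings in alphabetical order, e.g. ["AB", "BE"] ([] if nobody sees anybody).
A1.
["BC", "BD", "CD"]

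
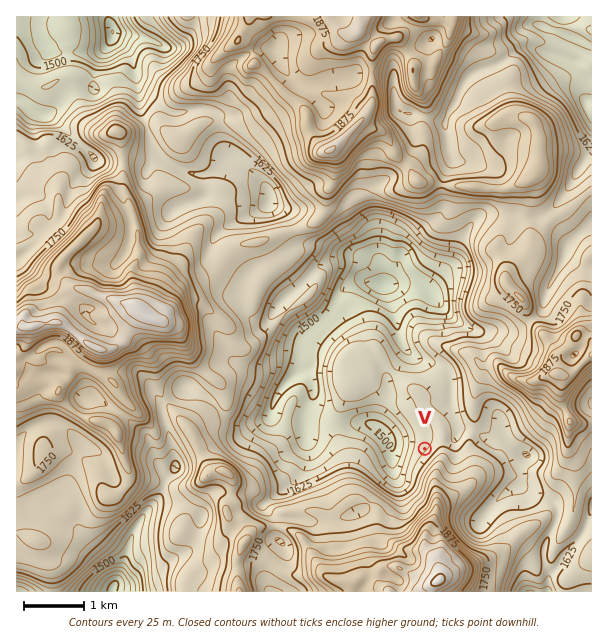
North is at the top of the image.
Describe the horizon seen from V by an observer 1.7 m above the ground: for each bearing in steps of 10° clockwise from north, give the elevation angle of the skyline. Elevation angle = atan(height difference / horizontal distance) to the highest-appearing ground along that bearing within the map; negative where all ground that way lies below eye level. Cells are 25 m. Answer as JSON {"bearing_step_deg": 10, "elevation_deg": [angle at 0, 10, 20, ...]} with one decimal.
{"bearing_step_deg": 10, "elevation_deg": [2.7, 2.6, 2.7, 3.8, 4.3, 6.5, 7.1, 5.6, 5.4, 6.8, 8.9, 10.9, 12.5, 13.6, 14.4, 14.7, 14.4, 13.3, 12.6, 9.6, 8.2, 6.8, 6.0, 5.6, 4.9, 3.0, 3.3, 2.4, 2.7, 3.7, 4.0, 1.6, 1.4, 1.7, 3.6, 3.3]}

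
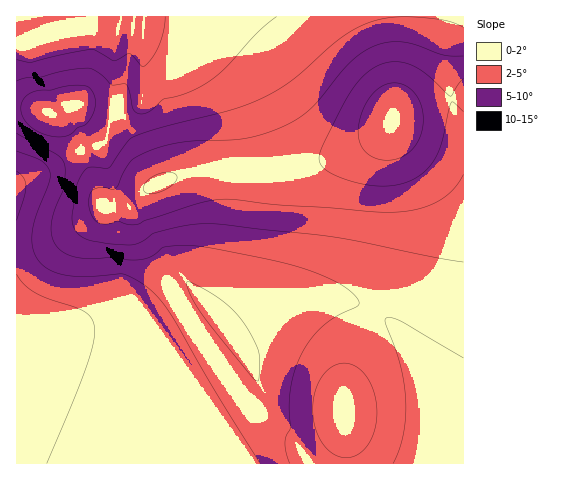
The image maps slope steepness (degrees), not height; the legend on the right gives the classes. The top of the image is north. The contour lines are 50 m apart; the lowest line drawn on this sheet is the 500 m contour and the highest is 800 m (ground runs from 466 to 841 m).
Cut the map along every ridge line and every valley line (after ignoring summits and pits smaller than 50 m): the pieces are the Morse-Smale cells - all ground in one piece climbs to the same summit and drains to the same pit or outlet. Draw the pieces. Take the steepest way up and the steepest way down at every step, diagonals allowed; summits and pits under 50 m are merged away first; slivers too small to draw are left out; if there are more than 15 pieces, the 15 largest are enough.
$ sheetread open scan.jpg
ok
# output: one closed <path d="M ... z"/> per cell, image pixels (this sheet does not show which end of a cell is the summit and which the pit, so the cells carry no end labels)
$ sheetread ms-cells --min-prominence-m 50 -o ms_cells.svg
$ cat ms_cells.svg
<path d="M463 16l-59 1-1 24-10 78-18 19-33 17-26 8-29 6-79 1-18 2-17 5-23 11-13 12-8 5-16 2-7 0-4-3-20-54-37 21-28 12-1 151 26 0 29-3 81-2 8-3 39-24 3 0 26 35 4 5 4 0 21-11 26-20 21-9 11-2 27 0 15 3 20 9 13 10 18 20 10 19 10 28 3 24 0 22-4 28 36 1z"/><path d="M342 300l-27 0-18 4-14 7-26 20-21 11-4 0-4-5-26-35-3 0-39 24-8 3-135 5-1 129 410 1 5-29-1-33-6-26-10-25-14-19-16-15-21-12z"/><path d="M404 16l-387 0-1 29 5 0 32-11 28-6 38 0-5 25 0 51-7 34-10 8-15 4 20 54 4 3 7 0 20-4 17-15 26-12 32-6 69 0 17-2 48-13 33-17 18-19 10-78z"/><path d="M95 26l-33 5-46 15 0 60 23 3 14 5 14 13 15 23 24-10 8-36 0-51 5-25z"/><path d="M24 107l-8 1 1 75 37-17 27-16-14-23-11-11-8-4z"/>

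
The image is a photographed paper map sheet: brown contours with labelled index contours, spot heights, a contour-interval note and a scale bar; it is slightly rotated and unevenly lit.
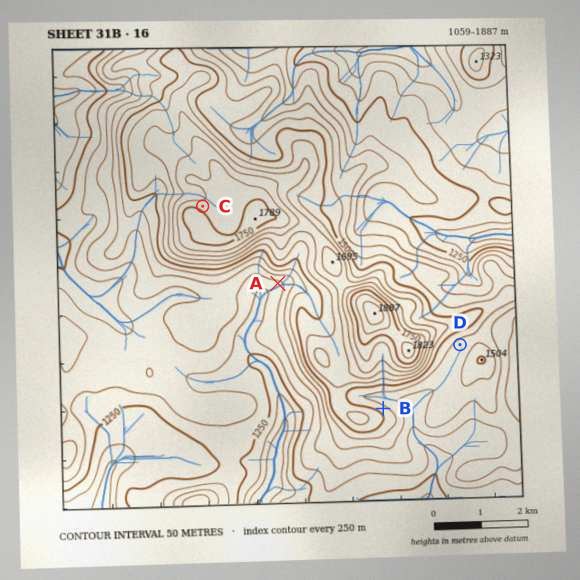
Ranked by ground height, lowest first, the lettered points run A D B C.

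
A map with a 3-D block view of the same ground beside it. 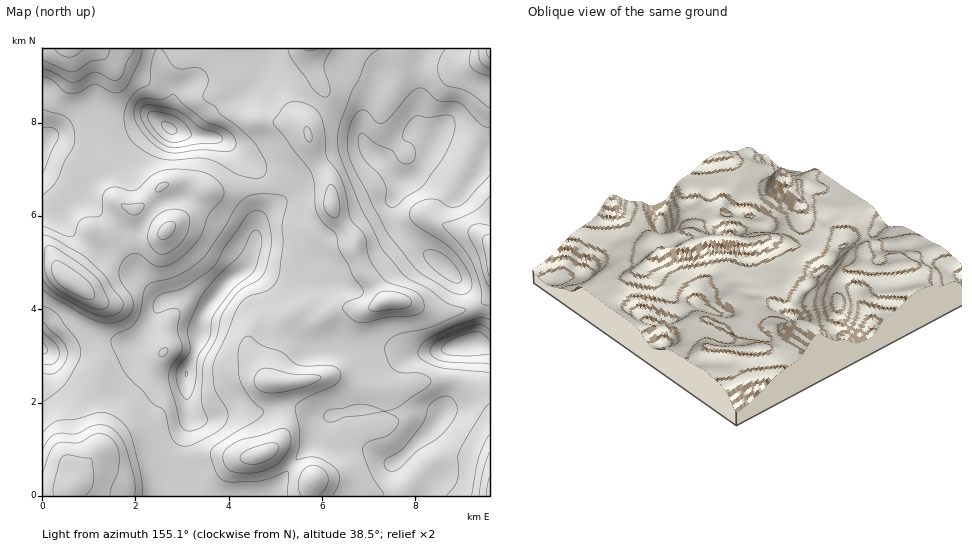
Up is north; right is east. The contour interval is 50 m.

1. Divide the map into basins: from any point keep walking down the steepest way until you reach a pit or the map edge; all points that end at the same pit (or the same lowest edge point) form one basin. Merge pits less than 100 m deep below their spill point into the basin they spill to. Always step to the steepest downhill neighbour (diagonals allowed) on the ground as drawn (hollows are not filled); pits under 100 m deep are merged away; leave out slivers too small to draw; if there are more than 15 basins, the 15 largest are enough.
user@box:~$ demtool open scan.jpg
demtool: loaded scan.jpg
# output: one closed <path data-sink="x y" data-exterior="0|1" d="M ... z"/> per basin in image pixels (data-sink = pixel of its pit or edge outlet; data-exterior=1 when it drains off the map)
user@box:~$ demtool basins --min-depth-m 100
<path data-sink="71 282" data-exterior="0" d="M151 117l-26 8-12 0-16-7-5 0-18 6-23 12-9 9 0 203 5 3 10 0 32-13 32 4 12 6 6 17 12 11 7 2 19 0 7-1 3-3 11-31 3-21 4-12 18-23 24-21 5-9 4-11 1-22 5-20 0-21-4-12-31-29-11-4-24-2-19-5z"/><path data-sink="261 455" data-exterior="0" d="M253 267l-9 1-11 9-23 26-7 12-5 28-11 28 2 52-28 58-2 14 230 1 3-31 44-41 20-36 4-12 1-25 2-5-48 9-28-7-29 2-21-3-21 2-12-9-4-8 0-19-11-24-8-8z"/><path data-sink="389 301" data-exterior="0" d="M386 48l-128 0-1 25-7 14-38 24-14 20-7 4 25 3 11 4 31 29 4 12 0 21-5 20-3 26-9 18 11 0 25 13 8 8 11 24 0 19 4 8 12 9 21-2 21 3 29-2 28 7 57-11 4-3 2-7 0-18-12-27-26-26-14-10-29-28-5-20 10-25-32-29-8-15 0-15 16-30z"/><path data-sink="73 487" data-exterior="0" d="M101 338l-16 2-28 11-15-1 1 146 115 0 3-15 27-54 1-16-2-10 0-26-10 3-24-1-14-12-9-19z"/><path data-sink="71 49" data-exterior="1" d="M158 48l-115 0-1 96 9-8 23-12 18-6 5 0 16 7 12 0 26-8 15 9 7-25 0-8-13-25z"/><path data-sink="489 248" data-exterior="1" d="M489 152l-12 24-19 21-30-22-10-1-17 8-9 23 2 15 5 8 27 25 14 10 26 26 10 20 4 13-2 12-3 10 10 3 5-1z"/><path data-sink="489 495" data-exterior="1" d="M474 343l-12 4-2 29-4 12-17 33-12 14 11 21 3 20-11 11-4 9 64-1 0-148z"/><path data-sink="489 49" data-exterior="1" d="M489 48l-65 1-5 19 0 59 17 13 2-5 5-4 14 1 18 7 10 6 5 6z"/>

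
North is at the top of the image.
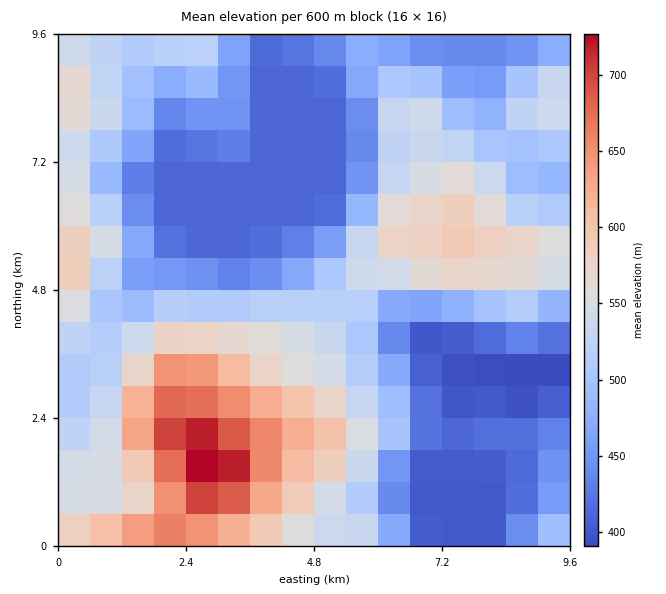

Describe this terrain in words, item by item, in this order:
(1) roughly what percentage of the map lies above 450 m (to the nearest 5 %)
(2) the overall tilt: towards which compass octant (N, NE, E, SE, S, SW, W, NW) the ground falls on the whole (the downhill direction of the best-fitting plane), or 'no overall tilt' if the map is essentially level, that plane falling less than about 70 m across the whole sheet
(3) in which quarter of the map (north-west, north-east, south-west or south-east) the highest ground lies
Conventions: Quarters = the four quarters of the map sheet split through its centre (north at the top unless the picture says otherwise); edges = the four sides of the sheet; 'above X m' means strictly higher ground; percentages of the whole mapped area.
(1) Ground above 450 m makes up about 70 % of the sheet.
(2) On the whole the ground falls towards the north-east.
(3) The highest ground is in the south-west quarter.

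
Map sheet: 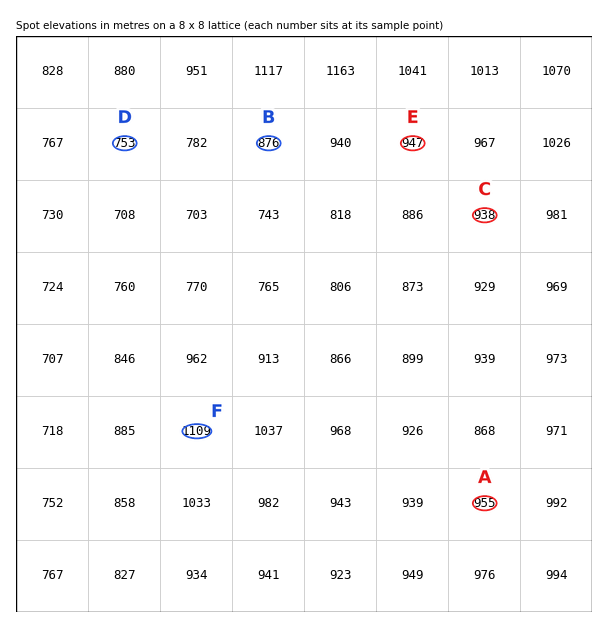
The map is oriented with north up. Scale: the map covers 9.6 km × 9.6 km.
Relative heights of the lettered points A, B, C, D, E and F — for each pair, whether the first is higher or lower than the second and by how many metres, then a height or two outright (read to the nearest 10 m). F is higher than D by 360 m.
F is higher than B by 230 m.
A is higher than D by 210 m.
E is higher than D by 200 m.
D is lower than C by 190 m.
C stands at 940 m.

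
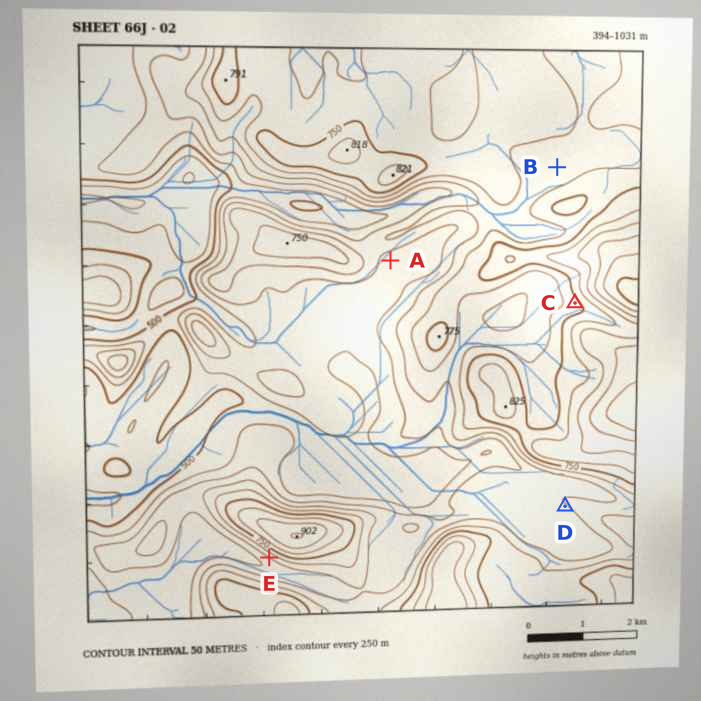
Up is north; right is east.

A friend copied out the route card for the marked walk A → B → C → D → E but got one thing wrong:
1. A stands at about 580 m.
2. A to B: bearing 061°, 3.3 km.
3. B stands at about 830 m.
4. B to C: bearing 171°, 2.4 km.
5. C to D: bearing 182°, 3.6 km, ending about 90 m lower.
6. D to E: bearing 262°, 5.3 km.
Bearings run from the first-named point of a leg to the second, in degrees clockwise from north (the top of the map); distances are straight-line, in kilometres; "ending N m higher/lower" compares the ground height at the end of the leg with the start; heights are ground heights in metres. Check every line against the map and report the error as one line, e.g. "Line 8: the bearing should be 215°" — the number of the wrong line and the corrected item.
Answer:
Line 3: the height should be about 680 m.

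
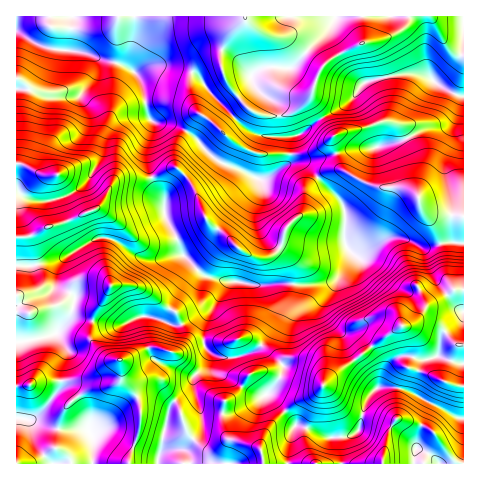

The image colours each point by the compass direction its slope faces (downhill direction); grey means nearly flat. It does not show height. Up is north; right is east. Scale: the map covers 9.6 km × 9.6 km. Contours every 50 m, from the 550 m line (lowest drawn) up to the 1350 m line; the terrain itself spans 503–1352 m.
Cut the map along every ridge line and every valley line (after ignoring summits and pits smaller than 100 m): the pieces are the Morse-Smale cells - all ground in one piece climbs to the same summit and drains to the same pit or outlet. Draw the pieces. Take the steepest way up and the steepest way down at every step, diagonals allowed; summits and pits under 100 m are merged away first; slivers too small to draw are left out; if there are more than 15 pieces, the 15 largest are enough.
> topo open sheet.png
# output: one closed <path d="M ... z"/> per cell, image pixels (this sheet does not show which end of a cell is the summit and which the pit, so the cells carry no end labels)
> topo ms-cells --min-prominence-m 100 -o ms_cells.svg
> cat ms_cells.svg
<path d="M133 16l-117 1 1 175 11 7 10 3 19-3 17-7 16-13 9-17 10-33 9-9 6-2 22-2 8 6 15 1 14 6 11 7 23 25 25 9 16 9 8-1 25-15 9-1 6 2 36 38 3 8 0 33 9 11 6 0 29-16 16 1 15 8 10 0 15-5 19 1-1-27-33-3-9-6-4-13 0-37-13-27-5-6-16-3-19 7-20 4-9 3-19 15-9 4-49 0-7-3-19-10-11-10 12-15-23-24-14-18-10-4-26-5-12 1-11 6-9-5 6-28z"/><path d="M62 259l-28 7-18 0 1 198 141 0 11-54 11-14 11-7 2-12 14-14 2-11 5 4 3 14 4 4 36 21 6 1 4-2 11-13 5-16-22-21 13-17 7-15 2-22-4-6-24 2-13-4-13 0-32-9-15 17-18 30-20-4-22 9-17-1-24-6-10 0-3 4 6-25-14-9-3-4 0-15z"/><path d="M153 121l-6 27 4 30 13 21 1 18 12 21 5 15 19 21 21 7 20 1 13 4 22-3 25 3 17-2 13-2 8-6 13-20-8-13 0-33-6-11-33-35-6-2-9 1-25 15-8 1-16-9-25-9-23-25-11-7-14-6-11 0z"/><path d="M400 238l-15 1-25 15-6 0-14 22-8 6-28 4-28-2 7 6 0 14-9 23-13 19 22 19-5 16-10 14 17 17 9-9 21-9 20-21 65-47 9 4 6 14-5 24 17 5 29 13 8-1 0-141-19-2-15 5-10 0z"/><path d="M409 16l-275 0 0 23-6 28 6 5 21-7 34 6 13 9 8 12 24 26 11-11 18 8 22 0 10-5 15-13 9-26 11-12 32-16 21-4 15-7 9-7z"/><path d="M146 116l-22 2-6 2-9 9-10 33-9 17-16 13-27 10-15-2-16-7 1 73 17 0 26-6 38-22 17 2 21 15 14 5 33-5-6-17-12-21-1-18-13-21-4-30 6-26z"/><path d="M463 46l-7 21-17 15-20-8-21 0-34 8-14 19-28 17-23 17-12 2-29-2-12-6-12-11-13 13 18 15 19 8 49 0 9-4 21-16 27-6 19-7 14 2 7 7 13 27 0 37 4 13 9 6 33 3z"/><path d="M463 16l-53 0-3 9-9 7-15 7-21 4-32 16-11 12-9 26-15 13-10 5-15 1-12-2-13-7-11 11 12 11 12 6 19 2 18-1 55-35 14-19 34-8 21 0 20 8 13-11 7-10 5-15z"/><path d="M108 238l-10 0-17 9-17 11-7 11 1 17 16 11-1 10-6 14 4-3 10 0 24 6 17 1 22-9 20 4 18-30 10-13 7-5-16-17-9 0-15 5-15-1-8-4-19-14z"/><path d="M404 326l-6 2-17 11-46 34-20 21-27 14-2 4 9 13 16 4 16 8 23-1 9-6 8-31 12-12 14 0 14 3 47 26 9 2 0-32-17-4-19-9-18-5 6-24-3-10z"/><path d="M393 387l-14 0-9 9-8 16-3 18-9 6-23 1-16-8-16-3-4 7-3 16 0 14 94 1 8-37 7-9 5 0 30 12 23 32 8 2 1-45-12-4-45-25z"/><path d="M209 352l-3 13-13 12 0 9 9 27 1 14-15 18-7 4 5 3 4 12 73 0-2-22 2-5 21-26-14-16-13 0-36-21-4-4-3-14z"/><path d="M402 418l-5 0-7 9-6 26-1 11 73-1-24-33z"/><path d="M193 381l-2 8-11 7-11 14-7 38-4 8 1 8 31-1-1-8-3-4-5-2 7-4 15-18-1-14z"/><path d="M285 412l-16 15-8 15 3 22 24-1 0-14 7-25z"/>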